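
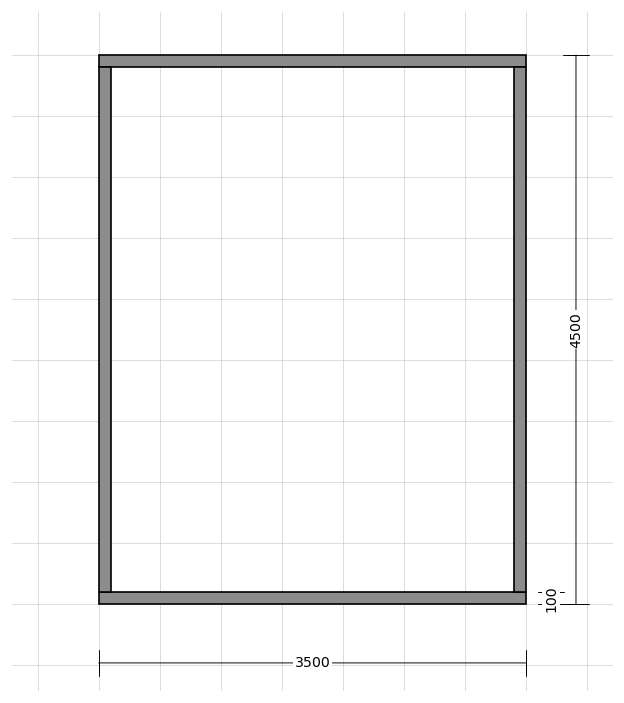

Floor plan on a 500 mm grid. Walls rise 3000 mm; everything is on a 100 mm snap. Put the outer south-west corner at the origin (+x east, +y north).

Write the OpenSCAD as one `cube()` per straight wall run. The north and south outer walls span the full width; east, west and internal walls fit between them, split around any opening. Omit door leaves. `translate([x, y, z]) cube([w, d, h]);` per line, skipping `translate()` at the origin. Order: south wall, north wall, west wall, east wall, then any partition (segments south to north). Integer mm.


cube([3500, 100, 3000]);
translate([0, 4400, 0]) cube([3500, 100, 3000]);
translate([0, 100, 0]) cube([100, 4300, 3000]);
translate([3400, 100, 0]) cube([100, 4300, 3000]);


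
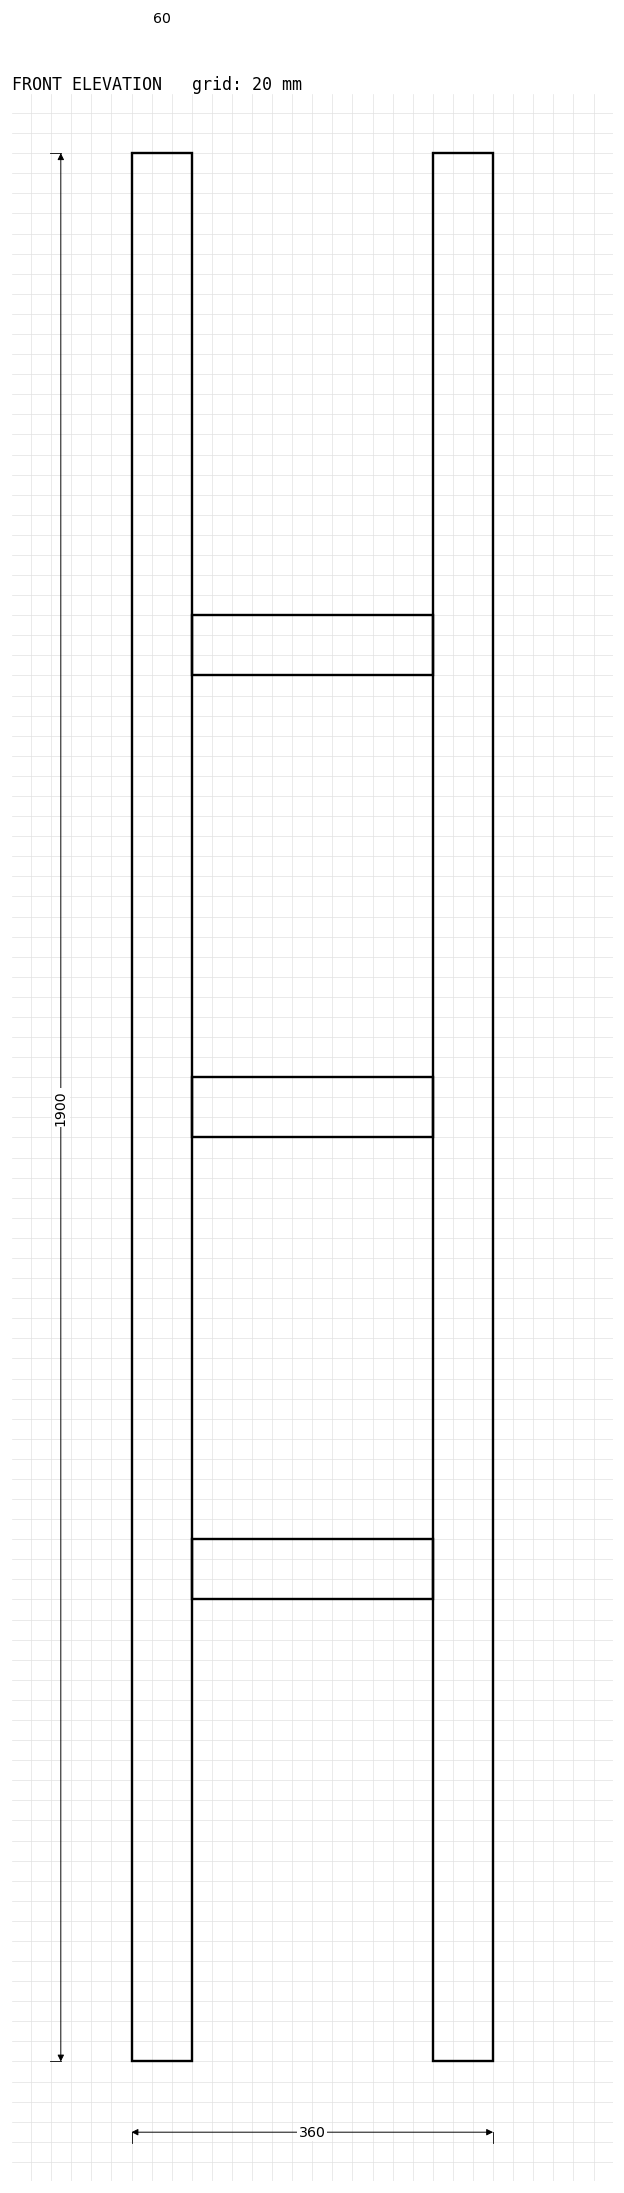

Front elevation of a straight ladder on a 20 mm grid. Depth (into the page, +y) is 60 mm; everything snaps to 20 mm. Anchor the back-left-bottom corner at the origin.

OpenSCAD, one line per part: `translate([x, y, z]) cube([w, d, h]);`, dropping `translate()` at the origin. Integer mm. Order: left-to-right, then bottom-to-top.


cube([60, 60, 1900]);
translate([60, 0, 460]) cube([240, 60, 60]);
translate([60, 0, 920]) cube([240, 60, 60]);
translate([60, 0, 1380]) cube([240, 60, 60]);
translate([300, 0, 0]) cube([60, 60, 1900]);


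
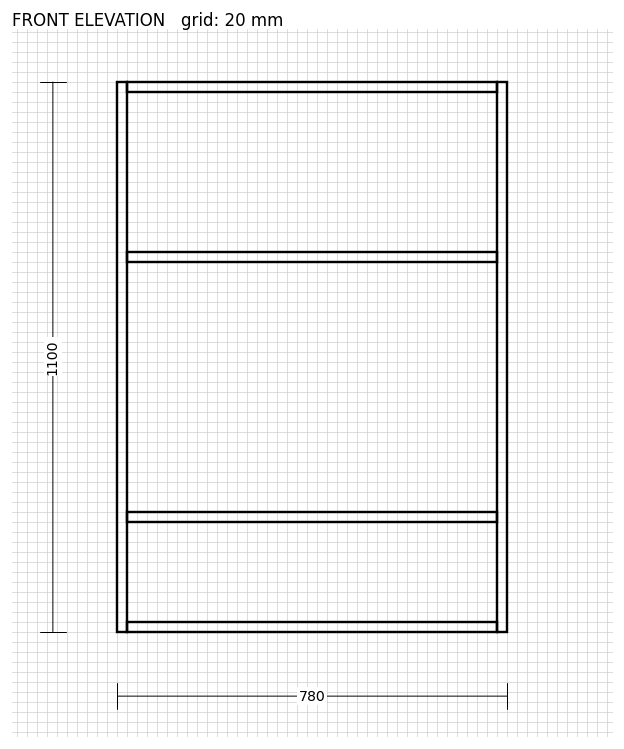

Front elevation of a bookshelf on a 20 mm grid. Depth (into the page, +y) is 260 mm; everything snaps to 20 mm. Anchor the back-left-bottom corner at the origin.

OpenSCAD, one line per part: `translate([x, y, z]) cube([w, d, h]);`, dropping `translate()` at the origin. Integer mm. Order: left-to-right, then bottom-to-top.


cube([20, 260, 1100]);
translate([20, 0, 0]) cube([740, 260, 20]);
translate([20, 0, 220]) cube([740, 260, 20]);
translate([20, 0, 740]) cube([740, 260, 20]);
translate([20, 0, 1080]) cube([740, 260, 20]);
translate([760, 0, 0]) cube([20, 260, 1100]);


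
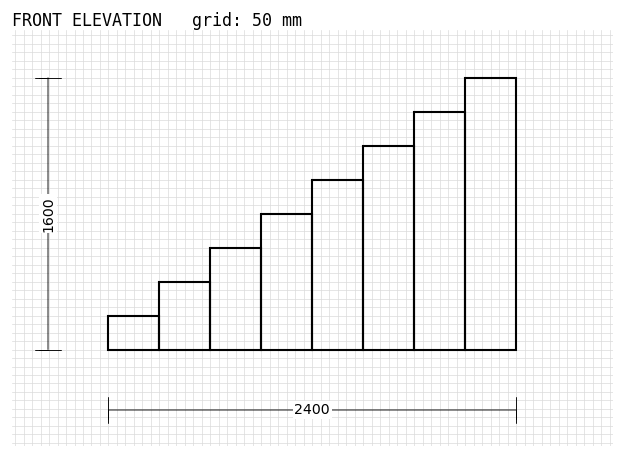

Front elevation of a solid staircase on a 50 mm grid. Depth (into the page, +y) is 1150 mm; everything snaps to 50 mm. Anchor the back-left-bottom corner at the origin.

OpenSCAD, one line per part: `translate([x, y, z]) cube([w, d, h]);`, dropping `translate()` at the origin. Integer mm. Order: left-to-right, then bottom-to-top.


cube([300, 1150, 200]);
translate([300, 0, 0]) cube([300, 1150, 400]);
translate([600, 0, 0]) cube([300, 1150, 600]);
translate([900, 0, 0]) cube([300, 1150, 800]);
translate([1200, 0, 0]) cube([300, 1150, 1000]);
translate([1500, 0, 0]) cube([300, 1150, 1200]);
translate([1800, 0, 0]) cube([300, 1150, 1400]);
translate([2100, 0, 0]) cube([300, 1150, 1600]);


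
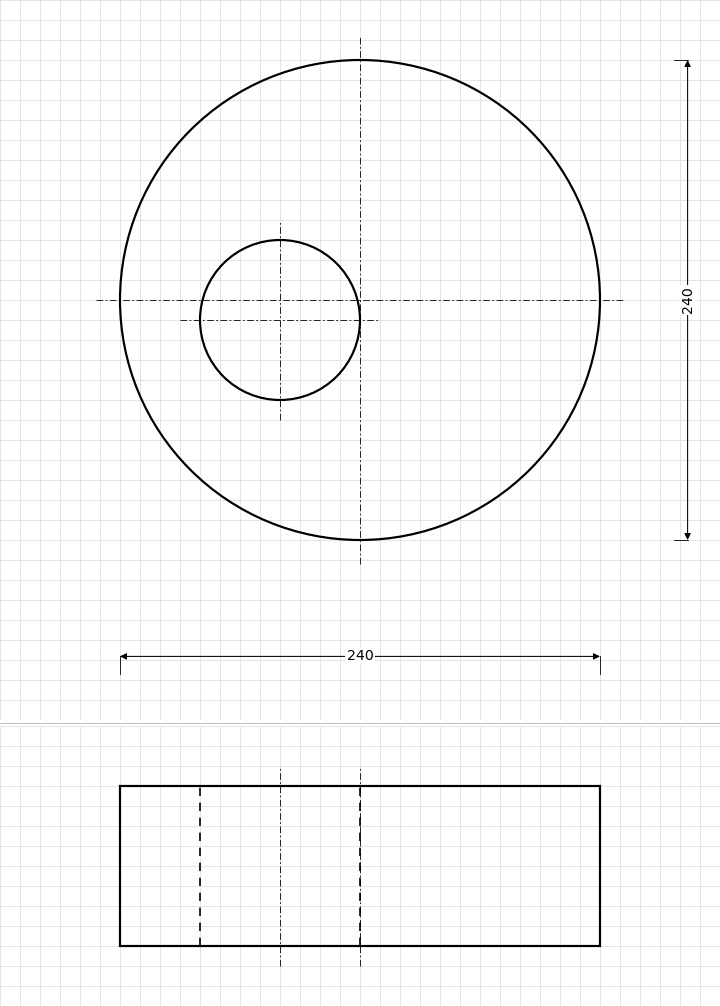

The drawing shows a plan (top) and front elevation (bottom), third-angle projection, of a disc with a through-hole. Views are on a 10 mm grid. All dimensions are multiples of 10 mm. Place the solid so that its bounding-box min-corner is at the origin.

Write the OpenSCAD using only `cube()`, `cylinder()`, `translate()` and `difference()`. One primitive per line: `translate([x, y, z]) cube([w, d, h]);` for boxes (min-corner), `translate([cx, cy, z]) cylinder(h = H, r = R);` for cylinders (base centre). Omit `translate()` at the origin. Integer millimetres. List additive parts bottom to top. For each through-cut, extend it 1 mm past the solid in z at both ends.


difference() {
  translate([120, 120, 0]) cylinder(h = 80, r = 120);
  translate([80, 110, -1]) cylinder(h = 82, r = 40);
}


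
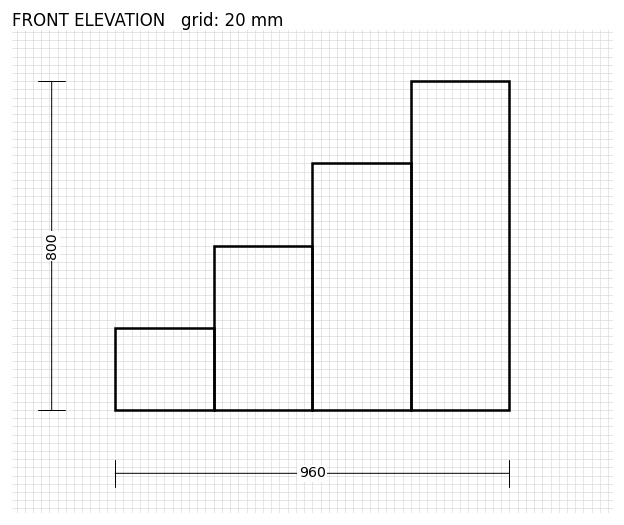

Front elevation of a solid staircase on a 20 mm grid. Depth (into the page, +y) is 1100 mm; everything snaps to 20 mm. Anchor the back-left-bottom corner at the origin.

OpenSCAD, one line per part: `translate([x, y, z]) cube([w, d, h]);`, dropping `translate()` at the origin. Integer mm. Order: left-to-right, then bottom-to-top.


cube([240, 1100, 200]);
translate([240, 0, 0]) cube([240, 1100, 400]);
translate([480, 0, 0]) cube([240, 1100, 600]);
translate([720, 0, 0]) cube([240, 1100, 800]);


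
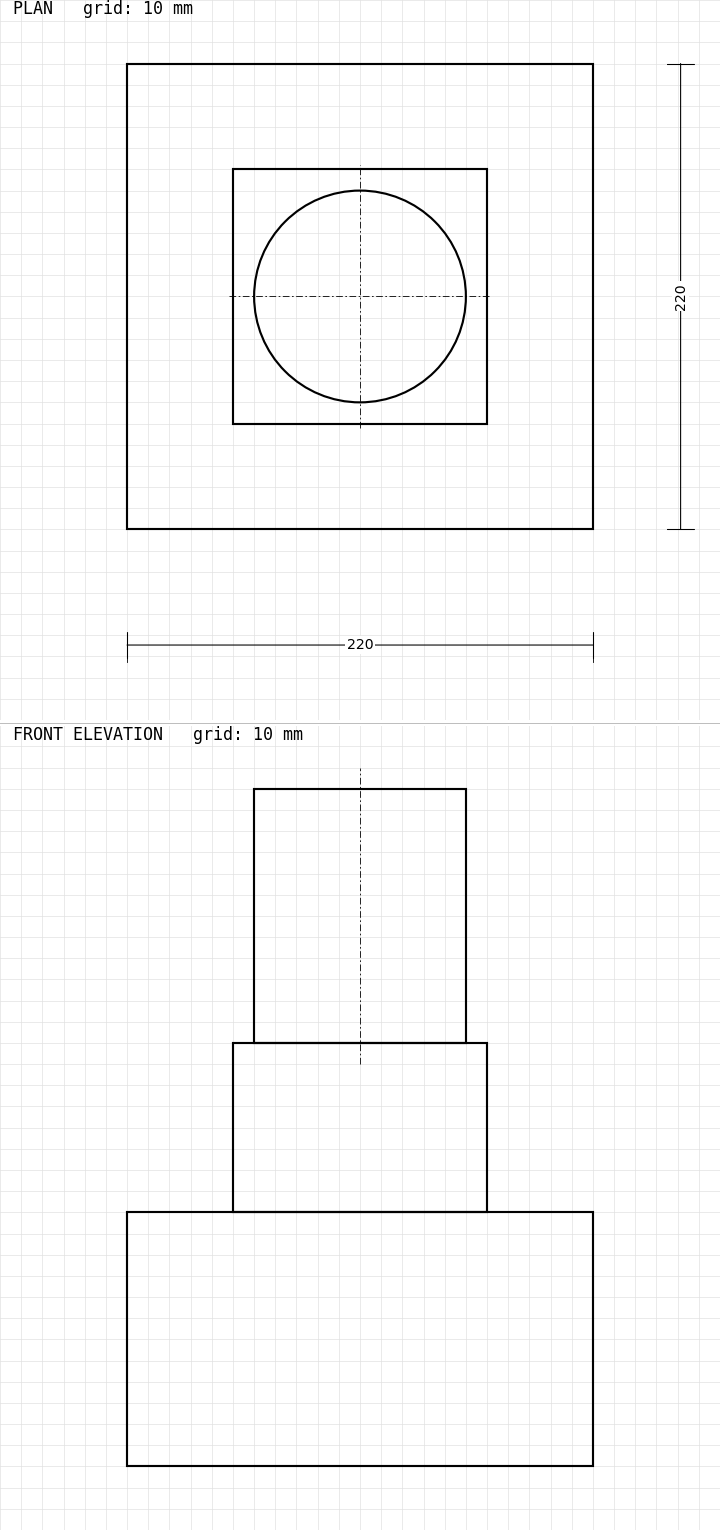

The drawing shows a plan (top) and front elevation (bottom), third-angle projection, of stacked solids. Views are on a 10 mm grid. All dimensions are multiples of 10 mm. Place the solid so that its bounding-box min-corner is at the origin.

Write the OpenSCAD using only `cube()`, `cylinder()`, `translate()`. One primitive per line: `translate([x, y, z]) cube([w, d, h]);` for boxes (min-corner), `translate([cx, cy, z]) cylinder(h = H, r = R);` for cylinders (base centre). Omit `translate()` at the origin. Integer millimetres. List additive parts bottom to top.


cube([220, 220, 120]);
translate([50, 50, 120]) cube([120, 120, 80]);
translate([110, 110, 200]) cylinder(h = 120, r = 50);


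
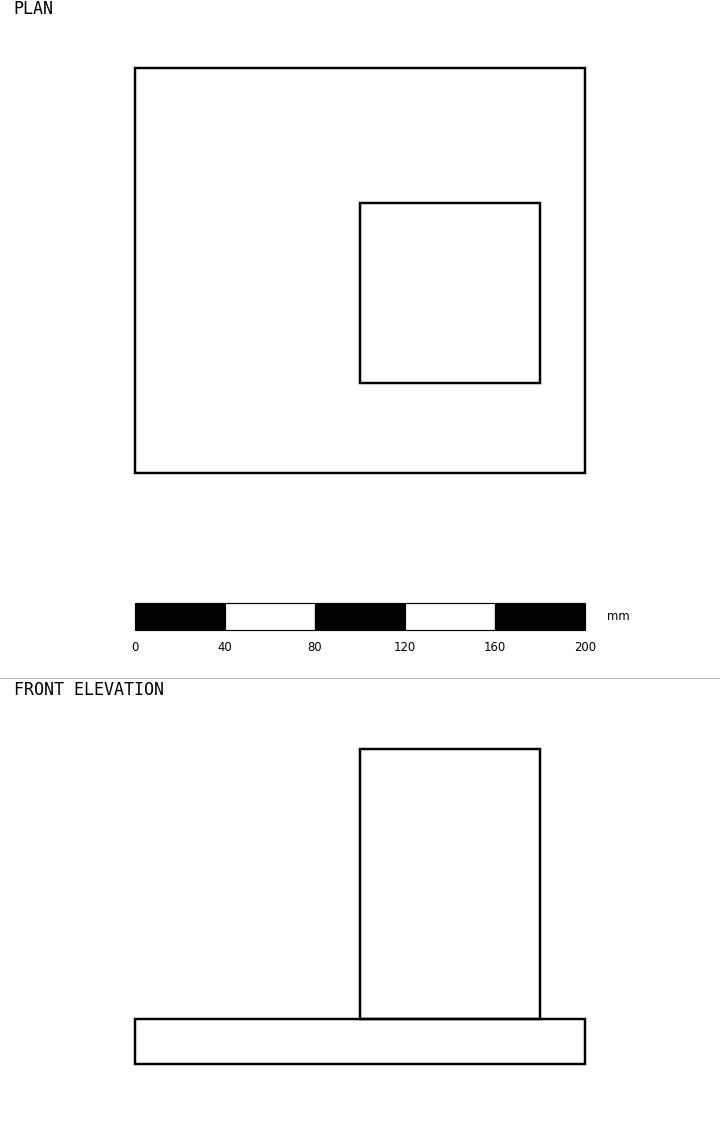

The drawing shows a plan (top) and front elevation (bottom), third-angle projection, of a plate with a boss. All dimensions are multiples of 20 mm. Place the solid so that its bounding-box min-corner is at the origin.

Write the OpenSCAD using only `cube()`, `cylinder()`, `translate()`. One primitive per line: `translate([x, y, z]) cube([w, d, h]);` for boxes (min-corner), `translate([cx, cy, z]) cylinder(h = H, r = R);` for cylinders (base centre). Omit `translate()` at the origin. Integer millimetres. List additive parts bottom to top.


cube([200, 180, 20]);
translate([100, 40, 20]) cube([80, 80, 120]);


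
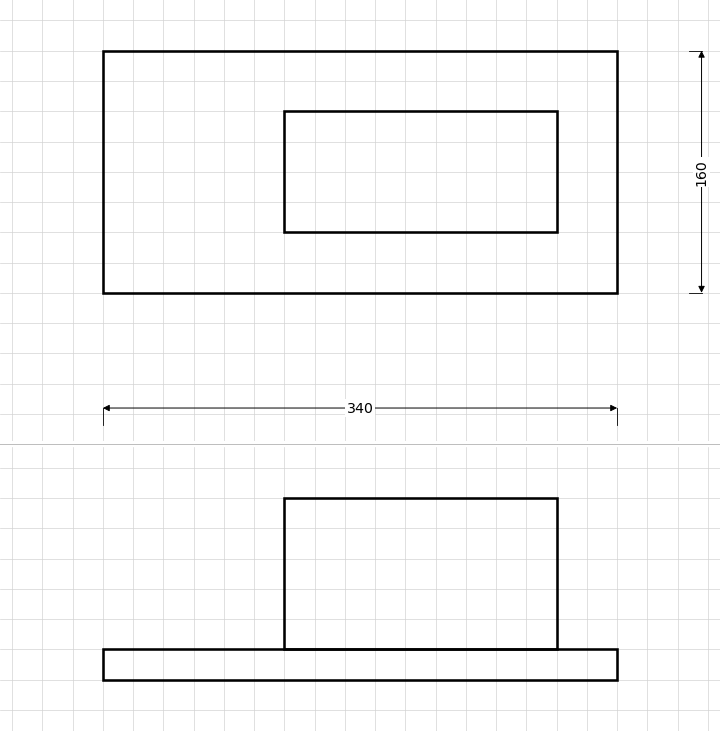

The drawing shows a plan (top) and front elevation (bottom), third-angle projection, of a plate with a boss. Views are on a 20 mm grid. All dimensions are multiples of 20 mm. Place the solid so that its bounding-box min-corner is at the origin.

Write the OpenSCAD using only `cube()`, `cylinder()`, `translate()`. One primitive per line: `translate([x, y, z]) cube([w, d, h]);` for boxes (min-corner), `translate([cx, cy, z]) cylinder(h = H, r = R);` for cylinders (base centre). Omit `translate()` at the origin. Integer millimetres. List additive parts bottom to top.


cube([340, 160, 20]);
translate([120, 40, 20]) cube([180, 80, 100]);


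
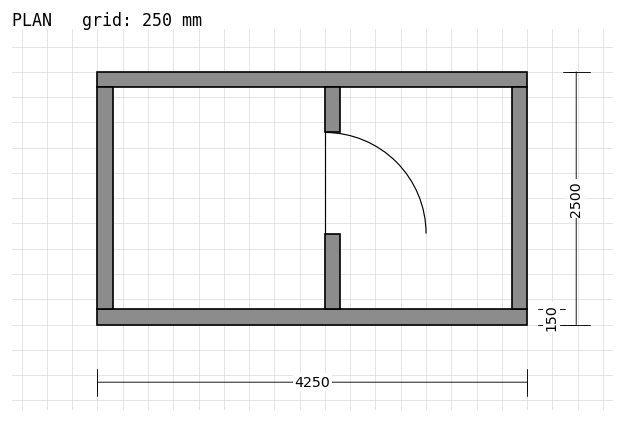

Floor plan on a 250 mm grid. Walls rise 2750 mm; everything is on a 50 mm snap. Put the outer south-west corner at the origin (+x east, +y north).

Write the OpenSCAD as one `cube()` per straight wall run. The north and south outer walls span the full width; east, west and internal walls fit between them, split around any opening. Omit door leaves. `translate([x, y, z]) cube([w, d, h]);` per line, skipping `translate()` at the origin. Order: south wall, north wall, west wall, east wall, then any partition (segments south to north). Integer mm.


cube([4250, 150, 2750]);
translate([0, 2350, 0]) cube([4250, 150, 2750]);
translate([0, 150, 0]) cube([150, 2200, 2750]);
translate([4100, 150, 0]) cube([150, 2200, 2750]);
translate([2250, 150, 0]) cube([150, 750, 2750]);
translate([2250, 1900, 0]) cube([150, 450, 2750]);


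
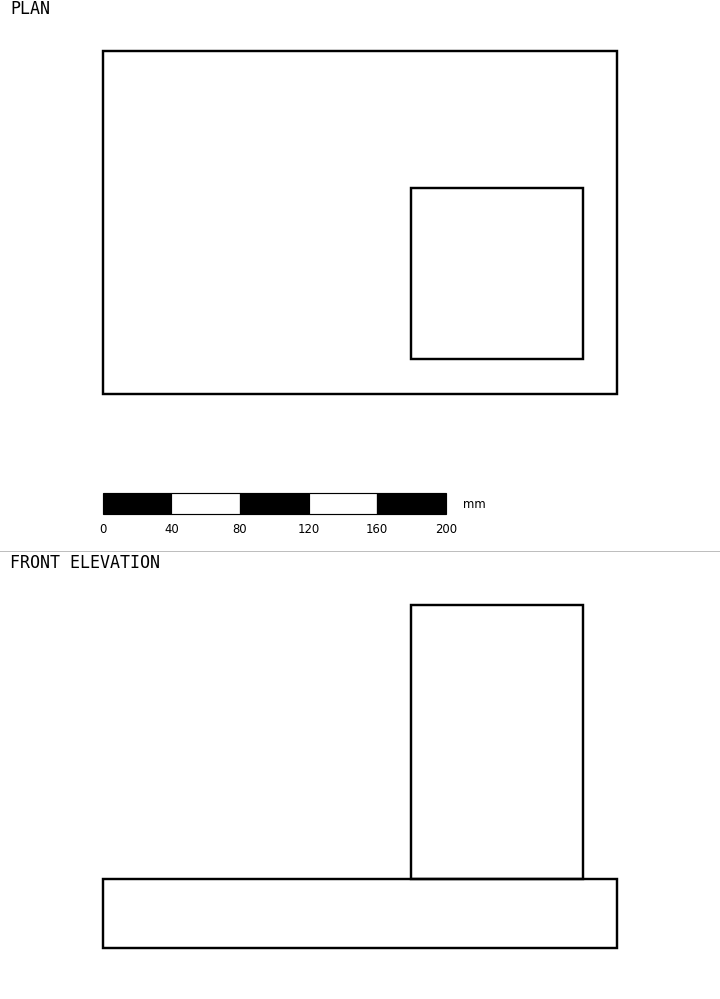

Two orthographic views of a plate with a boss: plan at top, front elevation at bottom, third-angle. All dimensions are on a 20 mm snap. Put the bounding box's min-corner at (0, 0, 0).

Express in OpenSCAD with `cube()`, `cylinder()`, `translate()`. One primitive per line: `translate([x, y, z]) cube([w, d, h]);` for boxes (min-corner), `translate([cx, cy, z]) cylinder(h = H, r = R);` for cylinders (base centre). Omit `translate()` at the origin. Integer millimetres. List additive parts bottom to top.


cube([300, 200, 40]);
translate([180, 20, 40]) cube([100, 100, 160]);


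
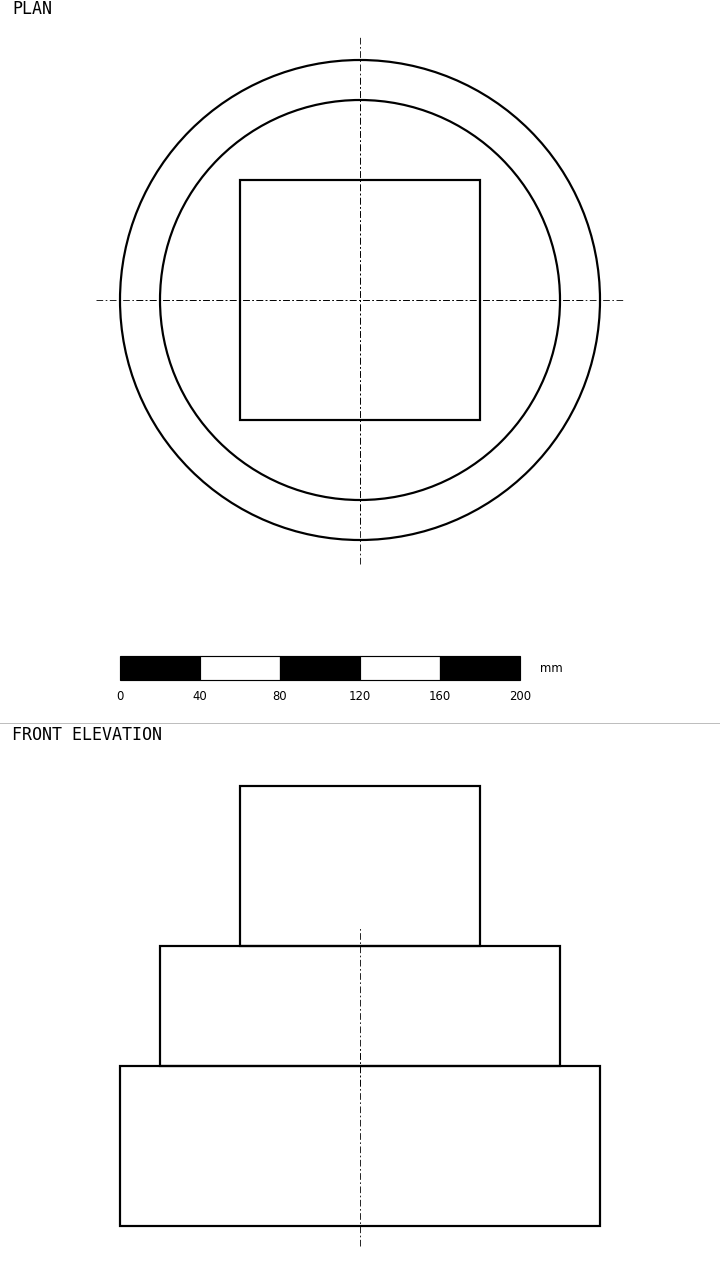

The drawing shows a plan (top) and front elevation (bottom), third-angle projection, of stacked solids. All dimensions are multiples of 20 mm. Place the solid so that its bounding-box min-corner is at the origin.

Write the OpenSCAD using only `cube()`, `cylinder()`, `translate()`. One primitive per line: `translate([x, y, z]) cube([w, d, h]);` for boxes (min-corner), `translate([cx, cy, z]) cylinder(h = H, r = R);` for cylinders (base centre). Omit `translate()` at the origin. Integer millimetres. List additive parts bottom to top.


translate([120, 120, 0]) cylinder(h = 80, r = 120);
translate([120, 120, 80]) cylinder(h = 60, r = 100);
translate([60, 60, 140]) cube([120, 120, 80]);


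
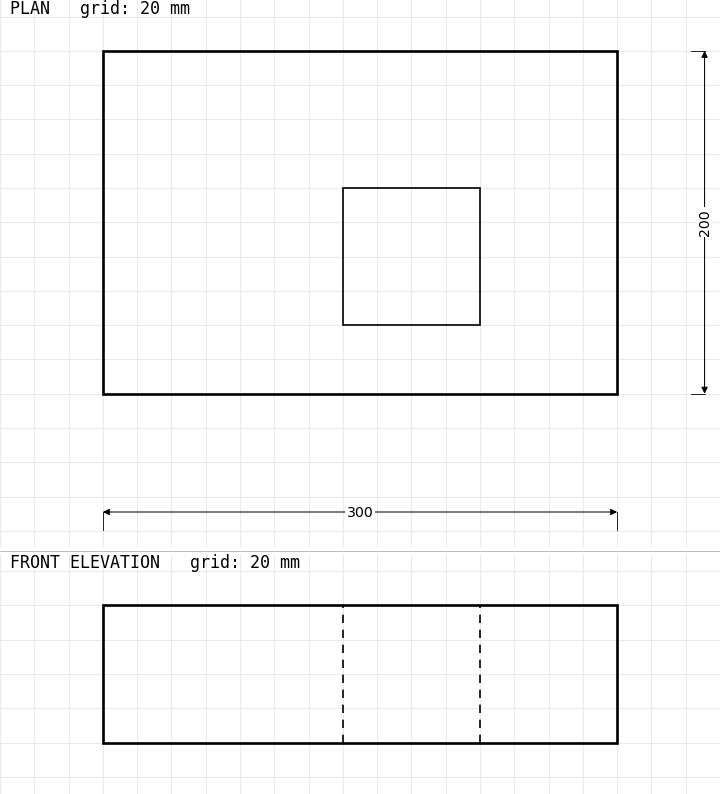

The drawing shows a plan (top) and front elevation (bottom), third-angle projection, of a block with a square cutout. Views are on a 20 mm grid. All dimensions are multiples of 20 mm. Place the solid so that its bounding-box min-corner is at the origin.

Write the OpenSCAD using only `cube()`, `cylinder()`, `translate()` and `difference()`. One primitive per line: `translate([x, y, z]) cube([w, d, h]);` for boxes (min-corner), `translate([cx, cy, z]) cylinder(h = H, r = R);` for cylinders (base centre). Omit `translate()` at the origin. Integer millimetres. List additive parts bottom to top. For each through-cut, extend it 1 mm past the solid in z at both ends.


difference() {
  cube([300, 200, 80]);
  translate([140, 40, -1]) cube([80, 80, 82]);
}


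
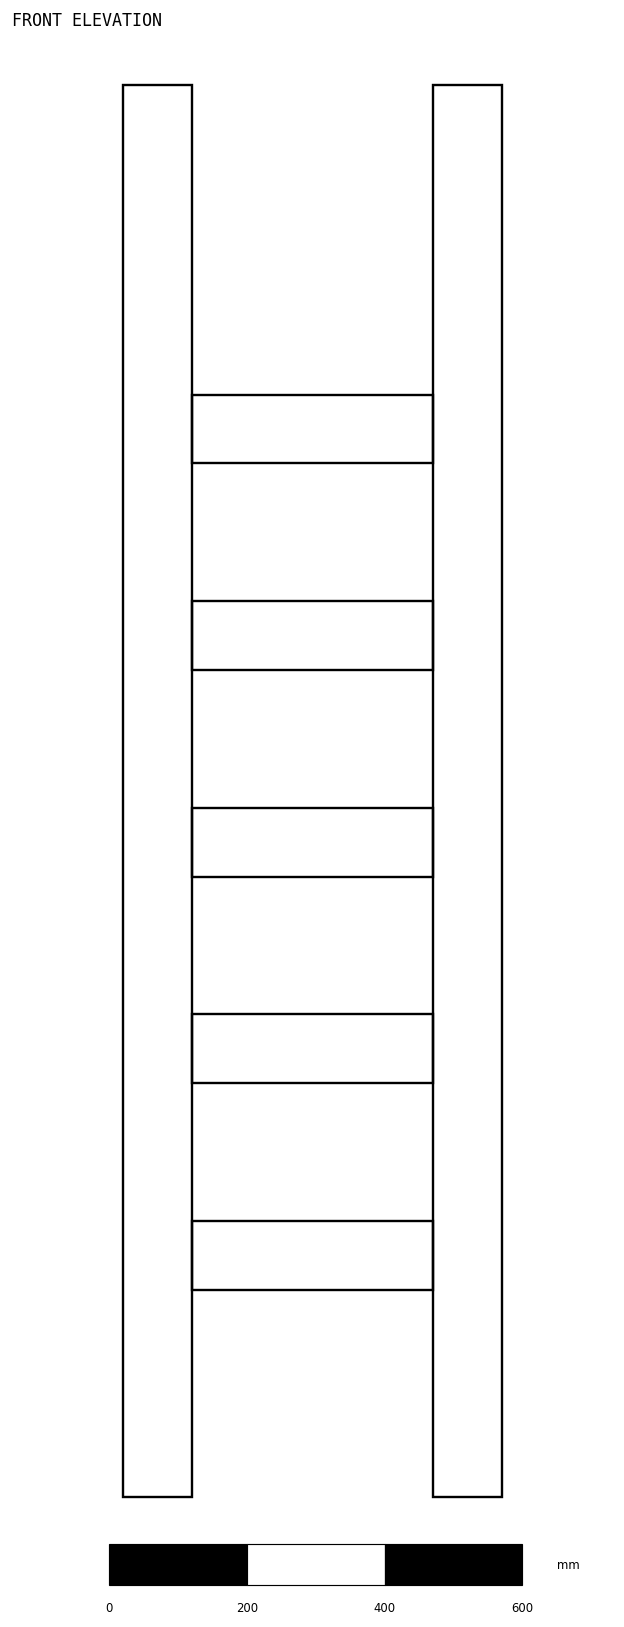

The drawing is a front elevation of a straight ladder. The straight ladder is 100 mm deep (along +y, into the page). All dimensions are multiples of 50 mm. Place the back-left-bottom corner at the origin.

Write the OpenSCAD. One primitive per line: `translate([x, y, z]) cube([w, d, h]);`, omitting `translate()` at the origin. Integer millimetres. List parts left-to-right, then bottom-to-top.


cube([100, 100, 2050]);
translate([100, 0, 300]) cube([350, 100, 100]);
translate([100, 0, 600]) cube([350, 100, 100]);
translate([100, 0, 900]) cube([350, 100, 100]);
translate([100, 0, 1200]) cube([350, 100, 100]);
translate([100, 0, 1500]) cube([350, 100, 100]);
translate([450, 0, 0]) cube([100, 100, 2050]);


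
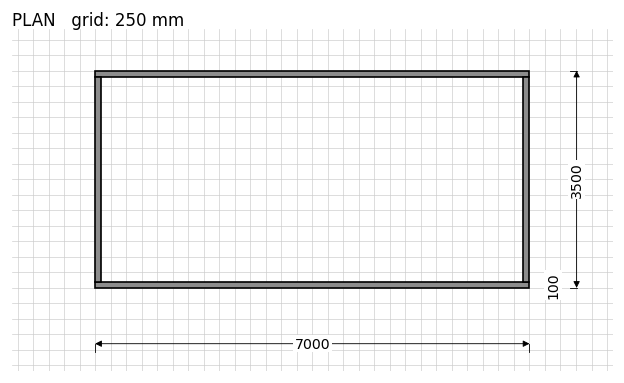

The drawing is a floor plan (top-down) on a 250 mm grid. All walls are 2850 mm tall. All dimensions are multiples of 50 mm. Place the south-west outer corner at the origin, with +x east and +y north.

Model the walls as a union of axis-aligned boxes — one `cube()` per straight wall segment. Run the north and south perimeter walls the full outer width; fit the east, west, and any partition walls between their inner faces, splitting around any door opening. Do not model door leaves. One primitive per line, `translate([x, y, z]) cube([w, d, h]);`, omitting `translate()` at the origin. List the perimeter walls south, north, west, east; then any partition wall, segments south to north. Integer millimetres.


cube([7000, 100, 2850]);
translate([0, 3400, 0]) cube([7000, 100, 2850]);
translate([0, 100, 0]) cube([100, 3300, 2850]);
translate([6900, 100, 0]) cube([100, 3300, 2850]);


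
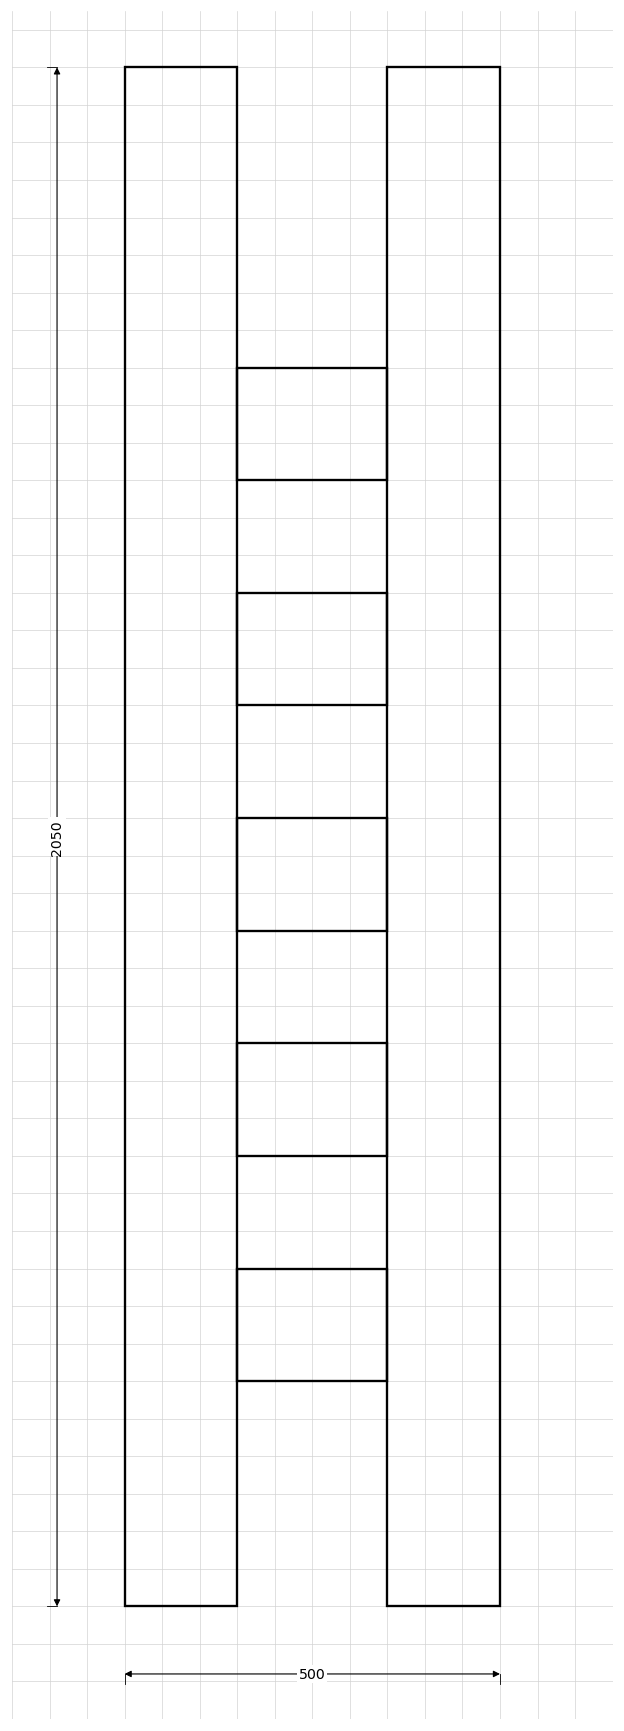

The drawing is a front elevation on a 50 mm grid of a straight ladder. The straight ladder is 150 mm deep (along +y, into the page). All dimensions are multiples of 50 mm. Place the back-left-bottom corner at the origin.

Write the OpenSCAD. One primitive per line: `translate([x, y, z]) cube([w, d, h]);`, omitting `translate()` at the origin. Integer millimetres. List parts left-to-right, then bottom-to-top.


cube([150, 150, 2050]);
translate([150, 0, 300]) cube([200, 150, 150]);
translate([150, 0, 600]) cube([200, 150, 150]);
translate([150, 0, 900]) cube([200, 150, 150]);
translate([150, 0, 1200]) cube([200, 150, 150]);
translate([150, 0, 1500]) cube([200, 150, 150]);
translate([350, 0, 0]) cube([150, 150, 2050]);


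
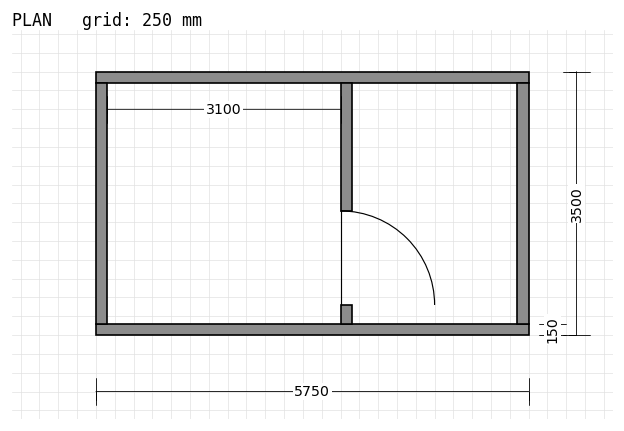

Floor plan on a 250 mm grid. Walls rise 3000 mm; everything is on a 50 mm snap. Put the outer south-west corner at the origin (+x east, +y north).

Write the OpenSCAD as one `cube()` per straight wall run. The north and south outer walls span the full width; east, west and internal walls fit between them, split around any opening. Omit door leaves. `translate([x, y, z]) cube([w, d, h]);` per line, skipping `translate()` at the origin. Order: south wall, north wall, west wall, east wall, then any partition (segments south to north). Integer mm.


cube([5750, 150, 3000]);
translate([0, 3350, 0]) cube([5750, 150, 3000]);
translate([0, 150, 0]) cube([150, 3200, 3000]);
translate([5600, 150, 0]) cube([150, 3200, 3000]);
translate([3250, 150, 0]) cube([150, 250, 3000]);
translate([3250, 1650, 0]) cube([150, 1700, 3000]);


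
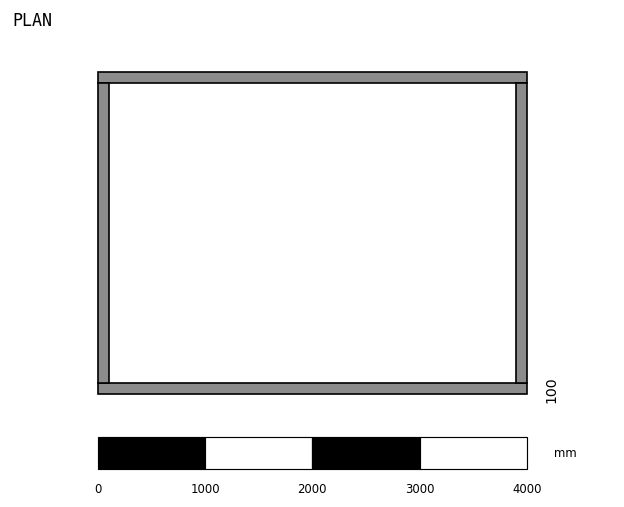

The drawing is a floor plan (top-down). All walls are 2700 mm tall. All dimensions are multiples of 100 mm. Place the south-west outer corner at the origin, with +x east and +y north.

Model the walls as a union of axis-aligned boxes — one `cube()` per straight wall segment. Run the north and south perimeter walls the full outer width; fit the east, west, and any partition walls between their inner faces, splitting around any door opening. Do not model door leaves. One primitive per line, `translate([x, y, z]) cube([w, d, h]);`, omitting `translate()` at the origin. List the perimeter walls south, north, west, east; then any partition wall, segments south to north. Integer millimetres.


cube([4000, 100, 2700]);
translate([0, 2900, 0]) cube([4000, 100, 2700]);
translate([0, 100, 0]) cube([100, 2800, 2700]);
translate([3900, 100, 0]) cube([100, 2800, 2700]);


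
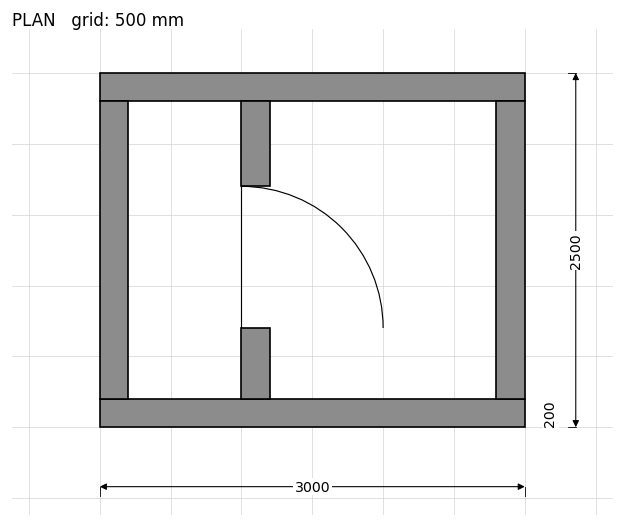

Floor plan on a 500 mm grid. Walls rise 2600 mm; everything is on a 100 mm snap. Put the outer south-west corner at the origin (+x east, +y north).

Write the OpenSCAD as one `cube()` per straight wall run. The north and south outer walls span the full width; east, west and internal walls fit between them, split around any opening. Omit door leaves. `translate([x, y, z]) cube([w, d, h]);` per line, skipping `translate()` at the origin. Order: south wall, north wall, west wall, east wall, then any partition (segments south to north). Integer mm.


cube([3000, 200, 2600]);
translate([0, 2300, 0]) cube([3000, 200, 2600]);
translate([0, 200, 0]) cube([200, 2100, 2600]);
translate([2800, 200, 0]) cube([200, 2100, 2600]);
translate([1000, 200, 0]) cube([200, 500, 2600]);
translate([1000, 1700, 0]) cube([200, 600, 2600]);


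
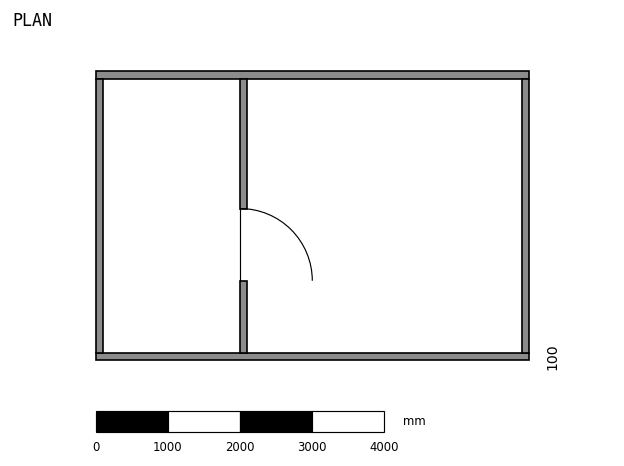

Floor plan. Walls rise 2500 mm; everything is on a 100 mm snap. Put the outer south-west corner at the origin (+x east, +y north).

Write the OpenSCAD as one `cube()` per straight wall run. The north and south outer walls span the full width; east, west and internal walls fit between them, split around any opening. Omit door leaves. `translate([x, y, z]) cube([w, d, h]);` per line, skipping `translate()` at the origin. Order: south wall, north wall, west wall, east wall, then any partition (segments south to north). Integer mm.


cube([6000, 100, 2500]);
translate([0, 3900, 0]) cube([6000, 100, 2500]);
translate([0, 100, 0]) cube([100, 3800, 2500]);
translate([5900, 100, 0]) cube([100, 3800, 2500]);
translate([2000, 100, 0]) cube([100, 1000, 2500]);
translate([2000, 2100, 0]) cube([100, 1800, 2500]);


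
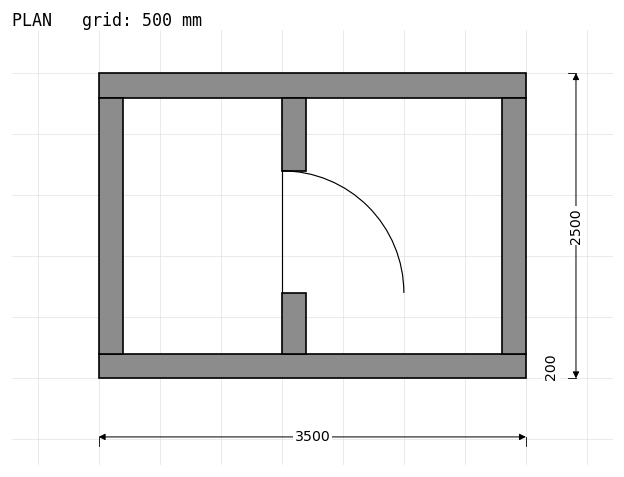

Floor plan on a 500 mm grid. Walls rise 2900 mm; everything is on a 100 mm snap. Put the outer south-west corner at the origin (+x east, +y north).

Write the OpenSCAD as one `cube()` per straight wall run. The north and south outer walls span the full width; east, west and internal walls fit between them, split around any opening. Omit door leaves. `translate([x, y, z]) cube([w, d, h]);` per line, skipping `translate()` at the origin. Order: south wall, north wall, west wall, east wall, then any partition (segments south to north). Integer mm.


cube([3500, 200, 2900]);
translate([0, 2300, 0]) cube([3500, 200, 2900]);
translate([0, 200, 0]) cube([200, 2100, 2900]);
translate([3300, 200, 0]) cube([200, 2100, 2900]);
translate([1500, 200, 0]) cube([200, 500, 2900]);
translate([1500, 1700, 0]) cube([200, 600, 2900]);


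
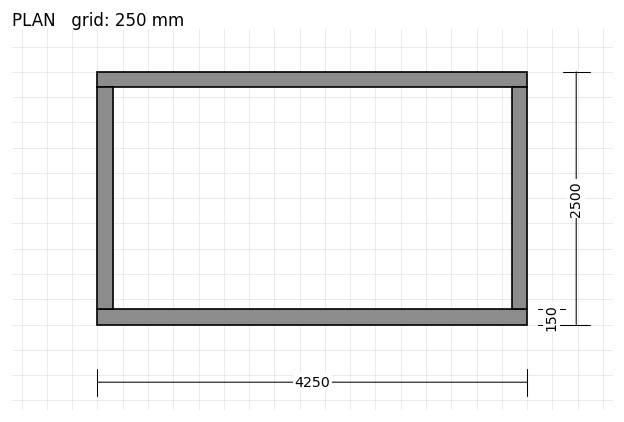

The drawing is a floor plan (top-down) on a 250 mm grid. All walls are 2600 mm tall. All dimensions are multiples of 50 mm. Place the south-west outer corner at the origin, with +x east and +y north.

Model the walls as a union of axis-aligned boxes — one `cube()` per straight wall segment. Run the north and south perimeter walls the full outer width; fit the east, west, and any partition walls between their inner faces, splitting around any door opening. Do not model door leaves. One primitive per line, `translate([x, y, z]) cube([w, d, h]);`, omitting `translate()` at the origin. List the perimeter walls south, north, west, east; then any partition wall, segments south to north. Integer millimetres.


cube([4250, 150, 2600]);
translate([0, 2350, 0]) cube([4250, 150, 2600]);
translate([0, 150, 0]) cube([150, 2200, 2600]);
translate([4100, 150, 0]) cube([150, 2200, 2600]);


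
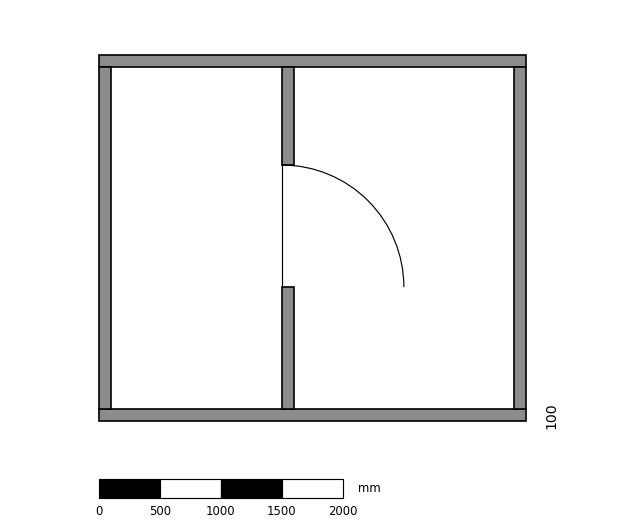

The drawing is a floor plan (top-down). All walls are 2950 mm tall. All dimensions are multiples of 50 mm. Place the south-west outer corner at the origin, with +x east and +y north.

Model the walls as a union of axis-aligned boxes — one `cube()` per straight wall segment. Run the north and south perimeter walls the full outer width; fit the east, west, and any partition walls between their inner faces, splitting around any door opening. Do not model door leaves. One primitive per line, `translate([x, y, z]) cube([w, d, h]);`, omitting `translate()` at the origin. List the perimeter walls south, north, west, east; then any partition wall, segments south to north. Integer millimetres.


cube([3500, 100, 2950]);
translate([0, 2900, 0]) cube([3500, 100, 2950]);
translate([0, 100, 0]) cube([100, 2800, 2950]);
translate([3400, 100, 0]) cube([100, 2800, 2950]);
translate([1500, 100, 0]) cube([100, 1000, 2950]);
translate([1500, 2100, 0]) cube([100, 800, 2950]);


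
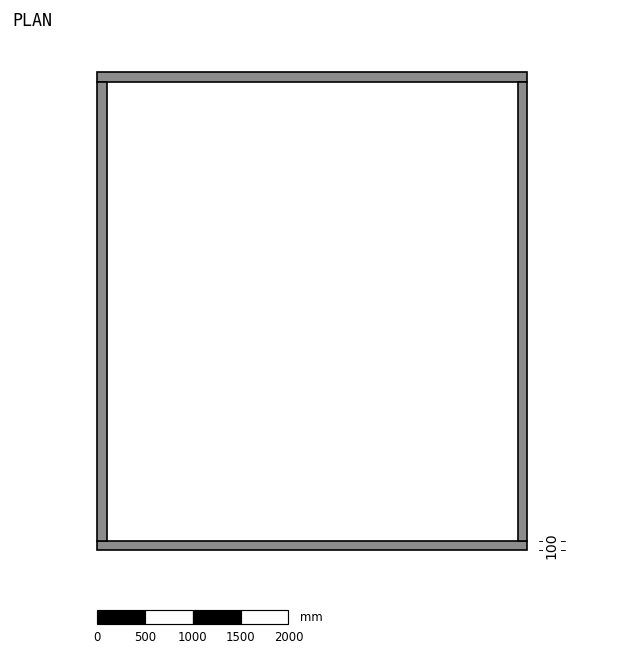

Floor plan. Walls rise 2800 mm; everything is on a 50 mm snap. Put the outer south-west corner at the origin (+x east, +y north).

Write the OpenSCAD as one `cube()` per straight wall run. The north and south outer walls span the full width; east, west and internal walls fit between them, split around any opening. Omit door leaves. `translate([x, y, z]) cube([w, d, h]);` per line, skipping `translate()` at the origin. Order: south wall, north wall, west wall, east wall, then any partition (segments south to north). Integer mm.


cube([4500, 100, 2800]);
translate([0, 4900, 0]) cube([4500, 100, 2800]);
translate([0, 100, 0]) cube([100, 4800, 2800]);
translate([4400, 100, 0]) cube([100, 4800, 2800]);


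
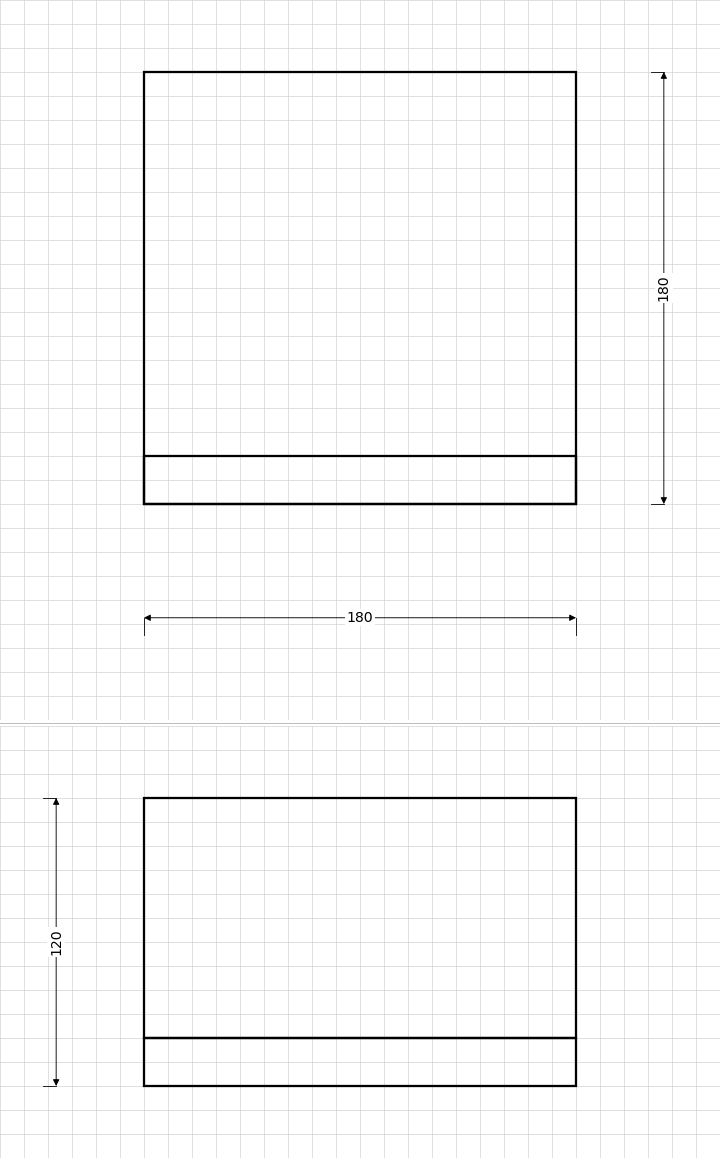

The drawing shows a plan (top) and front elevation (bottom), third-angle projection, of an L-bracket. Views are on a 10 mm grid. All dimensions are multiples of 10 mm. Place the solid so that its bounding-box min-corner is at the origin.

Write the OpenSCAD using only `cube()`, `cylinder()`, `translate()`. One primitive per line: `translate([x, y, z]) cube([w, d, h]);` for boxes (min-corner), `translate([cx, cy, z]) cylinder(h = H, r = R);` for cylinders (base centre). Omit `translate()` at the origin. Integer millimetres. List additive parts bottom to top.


cube([180, 180, 20]);
translate([0, 0, 20]) cube([180, 20, 100]);


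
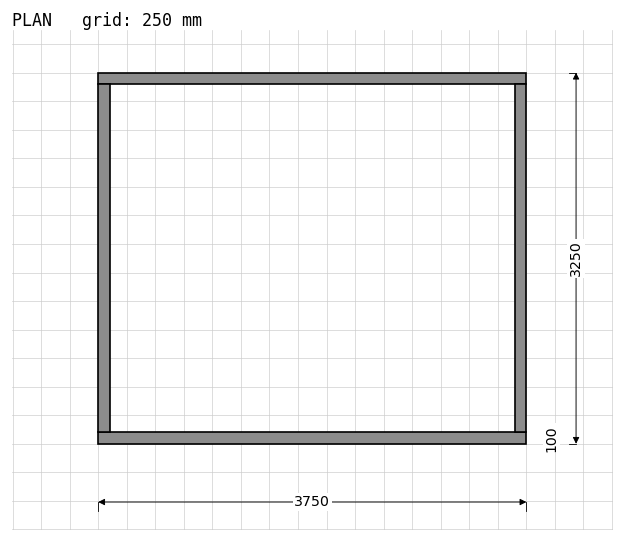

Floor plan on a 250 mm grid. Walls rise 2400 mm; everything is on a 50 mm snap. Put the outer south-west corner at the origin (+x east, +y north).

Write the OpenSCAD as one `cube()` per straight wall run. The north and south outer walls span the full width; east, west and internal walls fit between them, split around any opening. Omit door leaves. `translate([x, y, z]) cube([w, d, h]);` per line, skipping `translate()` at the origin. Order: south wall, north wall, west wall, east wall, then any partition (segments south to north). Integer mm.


cube([3750, 100, 2400]);
translate([0, 3150, 0]) cube([3750, 100, 2400]);
translate([0, 100, 0]) cube([100, 3050, 2400]);
translate([3650, 100, 0]) cube([100, 3050, 2400]);


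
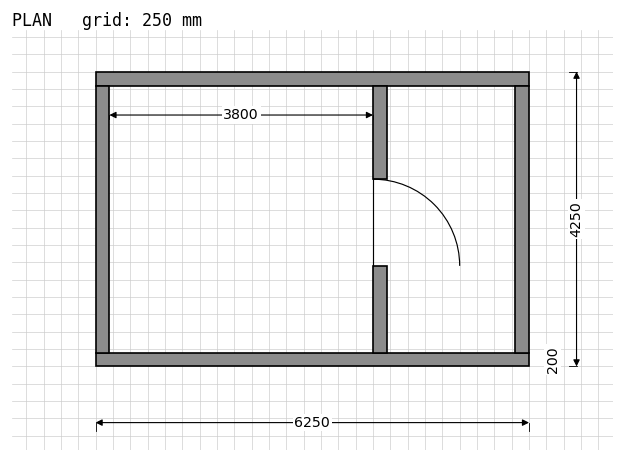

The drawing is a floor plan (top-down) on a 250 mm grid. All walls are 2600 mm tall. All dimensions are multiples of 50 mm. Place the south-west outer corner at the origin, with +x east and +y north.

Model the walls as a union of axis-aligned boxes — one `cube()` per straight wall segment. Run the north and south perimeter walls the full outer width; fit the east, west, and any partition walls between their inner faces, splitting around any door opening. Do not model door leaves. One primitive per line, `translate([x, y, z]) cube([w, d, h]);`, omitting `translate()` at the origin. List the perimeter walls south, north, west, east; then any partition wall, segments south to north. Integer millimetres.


cube([6250, 200, 2600]);
translate([0, 4050, 0]) cube([6250, 200, 2600]);
translate([0, 200, 0]) cube([200, 3850, 2600]);
translate([6050, 200, 0]) cube([200, 3850, 2600]);
translate([4000, 200, 0]) cube([200, 1250, 2600]);
translate([4000, 2700, 0]) cube([200, 1350, 2600]);


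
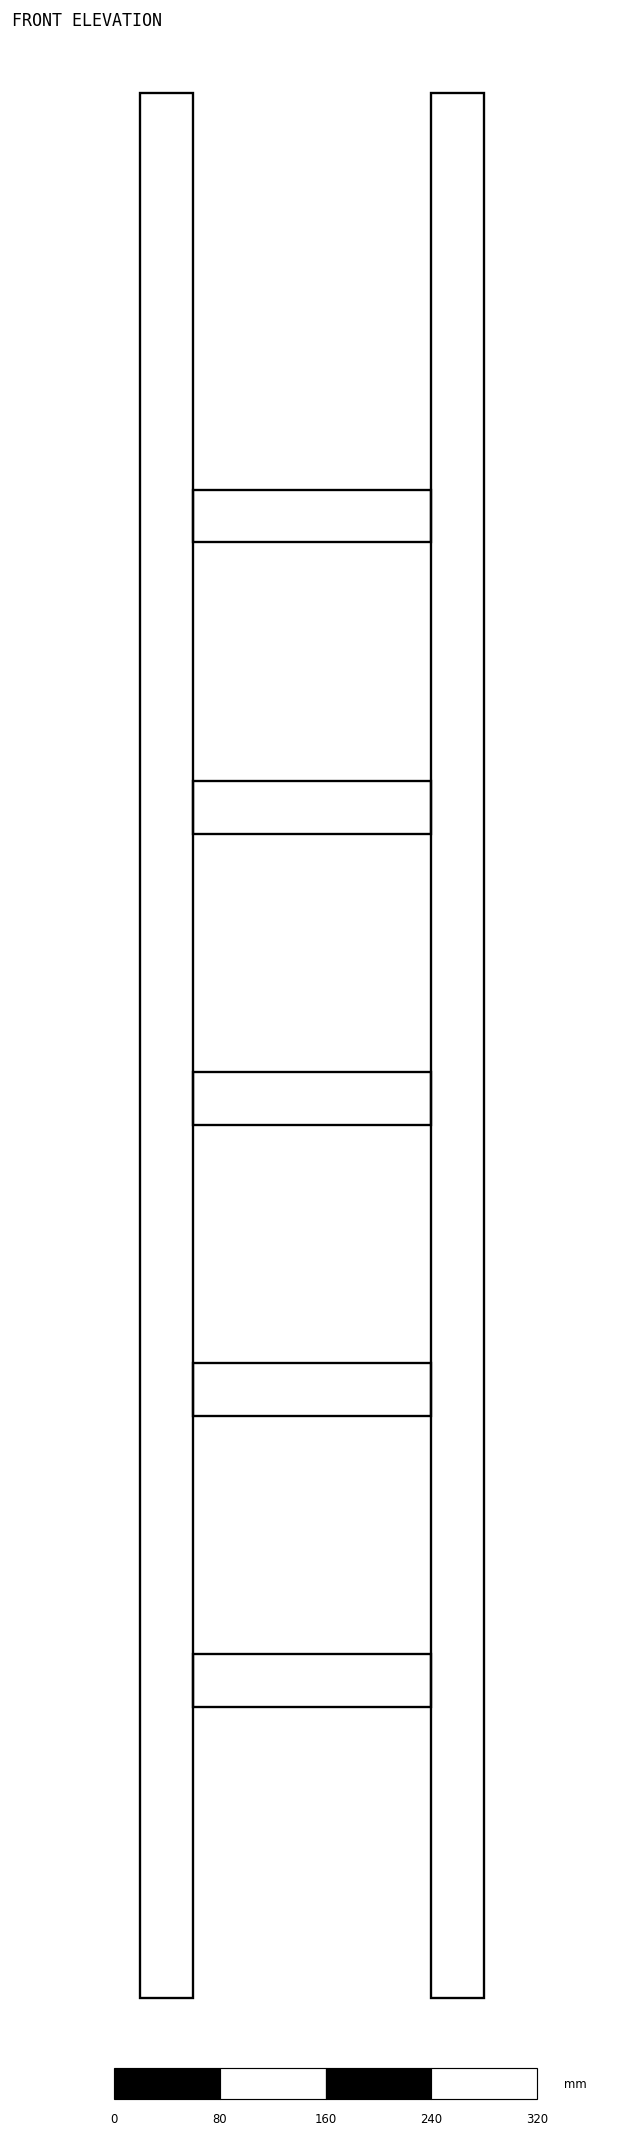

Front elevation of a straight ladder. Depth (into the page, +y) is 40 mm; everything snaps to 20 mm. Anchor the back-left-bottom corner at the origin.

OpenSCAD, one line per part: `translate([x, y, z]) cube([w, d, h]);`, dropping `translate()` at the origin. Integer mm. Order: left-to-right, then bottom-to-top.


cube([40, 40, 1440]);
translate([40, 0, 220]) cube([180, 40, 40]);
translate([40, 0, 440]) cube([180, 40, 40]);
translate([40, 0, 660]) cube([180, 40, 40]);
translate([40, 0, 880]) cube([180, 40, 40]);
translate([40, 0, 1100]) cube([180, 40, 40]);
translate([220, 0, 0]) cube([40, 40, 1440]);


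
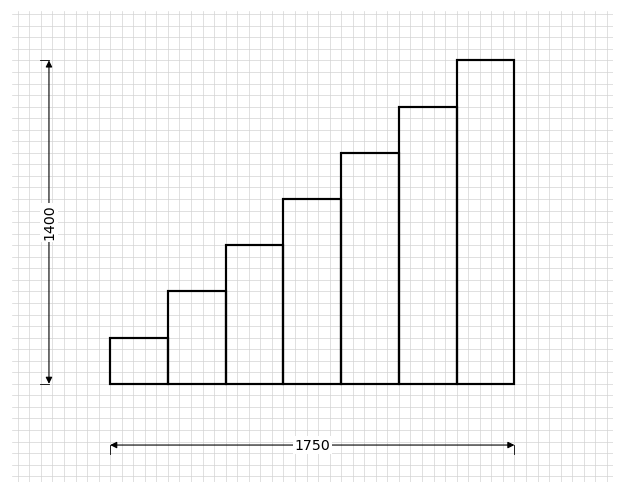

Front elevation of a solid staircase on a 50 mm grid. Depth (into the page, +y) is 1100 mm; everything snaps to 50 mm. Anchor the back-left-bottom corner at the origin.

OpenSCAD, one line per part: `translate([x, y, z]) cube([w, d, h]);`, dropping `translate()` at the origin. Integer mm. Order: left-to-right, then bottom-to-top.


cube([250, 1100, 200]);
translate([250, 0, 0]) cube([250, 1100, 400]);
translate([500, 0, 0]) cube([250, 1100, 600]);
translate([750, 0, 0]) cube([250, 1100, 800]);
translate([1000, 0, 0]) cube([250, 1100, 1000]);
translate([1250, 0, 0]) cube([250, 1100, 1200]);
translate([1500, 0, 0]) cube([250, 1100, 1400]);


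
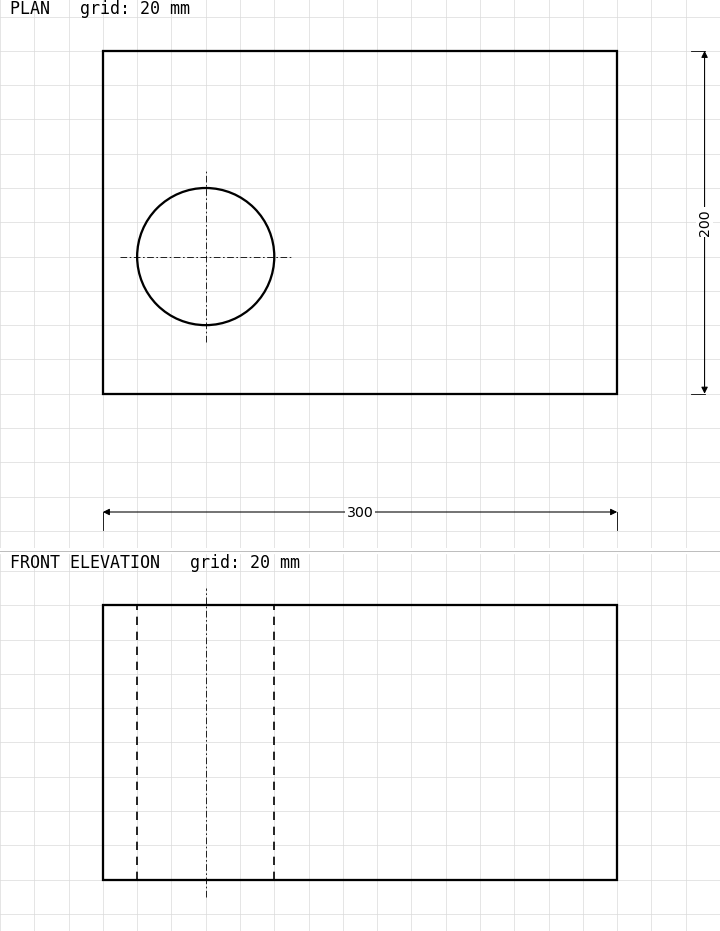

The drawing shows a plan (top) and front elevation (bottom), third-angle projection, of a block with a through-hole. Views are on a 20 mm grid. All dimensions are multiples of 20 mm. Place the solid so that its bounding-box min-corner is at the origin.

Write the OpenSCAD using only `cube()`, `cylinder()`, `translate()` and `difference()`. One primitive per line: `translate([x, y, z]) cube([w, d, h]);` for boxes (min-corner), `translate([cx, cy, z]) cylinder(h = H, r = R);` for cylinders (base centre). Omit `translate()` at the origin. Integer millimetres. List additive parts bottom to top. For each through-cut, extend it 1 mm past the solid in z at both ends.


difference() {
  cube([300, 200, 160]);
  translate([60, 80, -1]) cylinder(h = 162, r = 40);
}


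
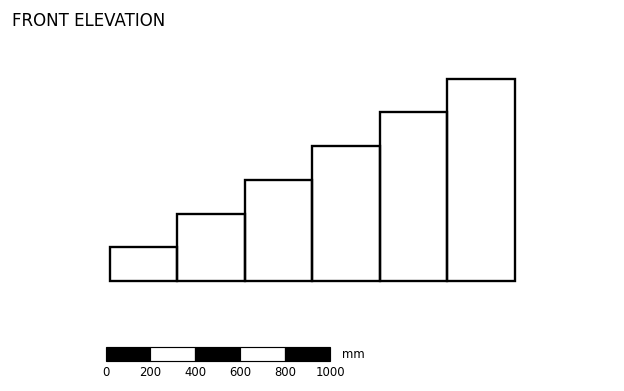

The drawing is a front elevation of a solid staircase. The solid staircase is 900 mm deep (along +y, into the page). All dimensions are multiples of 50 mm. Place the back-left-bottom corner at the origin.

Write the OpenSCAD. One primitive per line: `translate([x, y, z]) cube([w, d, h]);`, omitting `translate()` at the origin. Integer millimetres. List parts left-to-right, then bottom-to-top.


cube([300, 900, 150]);
translate([300, 0, 0]) cube([300, 900, 300]);
translate([600, 0, 0]) cube([300, 900, 450]);
translate([900, 0, 0]) cube([300, 900, 600]);
translate([1200, 0, 0]) cube([300, 900, 750]);
translate([1500, 0, 0]) cube([300, 900, 900]);


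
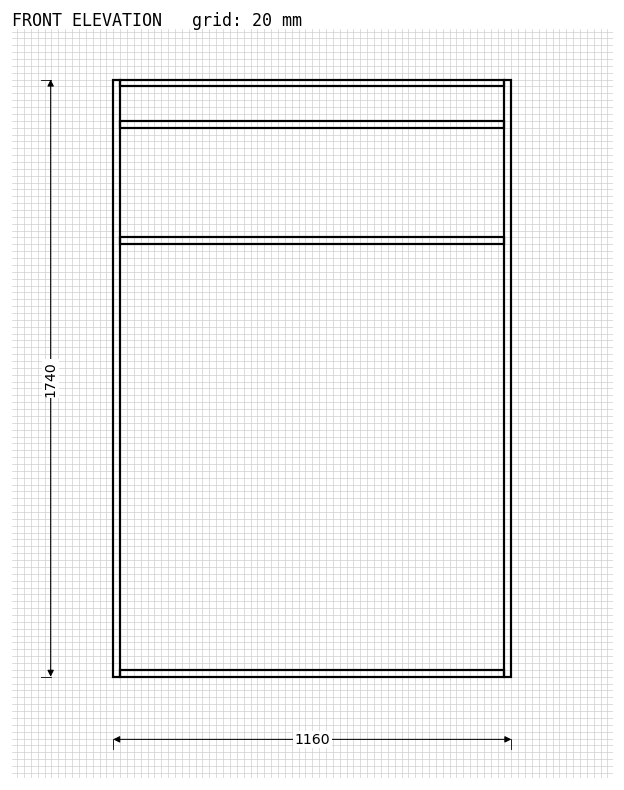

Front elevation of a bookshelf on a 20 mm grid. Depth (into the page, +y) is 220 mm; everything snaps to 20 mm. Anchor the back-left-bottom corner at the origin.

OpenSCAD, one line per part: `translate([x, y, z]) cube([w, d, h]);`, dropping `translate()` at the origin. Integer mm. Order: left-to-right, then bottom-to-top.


cube([20, 220, 1740]);
translate([20, 0, 0]) cube([1120, 220, 20]);
translate([20, 0, 1260]) cube([1120, 220, 20]);
translate([20, 0, 1600]) cube([1120, 220, 20]);
translate([20, 0, 1720]) cube([1120, 220, 20]);
translate([1140, 0, 0]) cube([20, 220, 1740]);


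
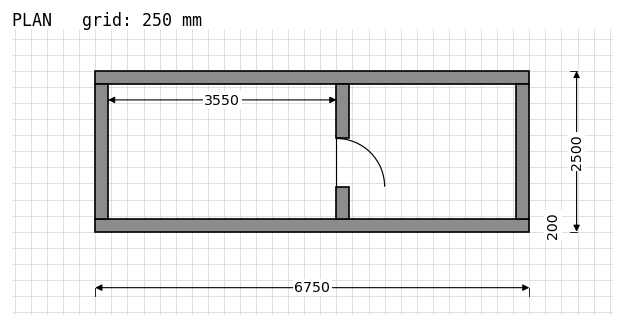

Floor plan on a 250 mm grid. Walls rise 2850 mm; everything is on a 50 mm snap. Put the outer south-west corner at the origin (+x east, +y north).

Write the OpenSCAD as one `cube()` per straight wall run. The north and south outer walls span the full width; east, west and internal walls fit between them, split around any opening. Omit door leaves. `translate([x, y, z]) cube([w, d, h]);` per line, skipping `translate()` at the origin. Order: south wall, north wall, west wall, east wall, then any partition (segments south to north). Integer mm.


cube([6750, 200, 2850]);
translate([0, 2300, 0]) cube([6750, 200, 2850]);
translate([0, 200, 0]) cube([200, 2100, 2850]);
translate([6550, 200, 0]) cube([200, 2100, 2850]);
translate([3750, 200, 0]) cube([200, 500, 2850]);
translate([3750, 1450, 0]) cube([200, 850, 2850]);


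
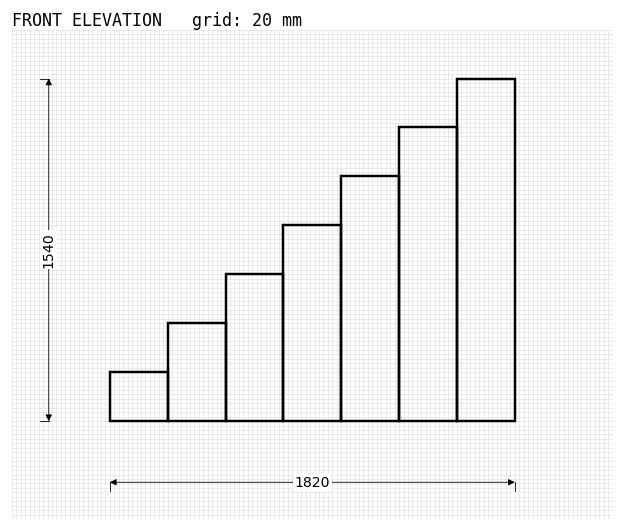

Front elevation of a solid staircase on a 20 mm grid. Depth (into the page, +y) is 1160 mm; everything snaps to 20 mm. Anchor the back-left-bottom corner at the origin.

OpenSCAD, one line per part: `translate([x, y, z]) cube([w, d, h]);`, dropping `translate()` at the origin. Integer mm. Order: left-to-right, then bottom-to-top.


cube([260, 1160, 220]);
translate([260, 0, 0]) cube([260, 1160, 440]);
translate([520, 0, 0]) cube([260, 1160, 660]);
translate([780, 0, 0]) cube([260, 1160, 880]);
translate([1040, 0, 0]) cube([260, 1160, 1100]);
translate([1300, 0, 0]) cube([260, 1160, 1320]);
translate([1560, 0, 0]) cube([260, 1160, 1540]);


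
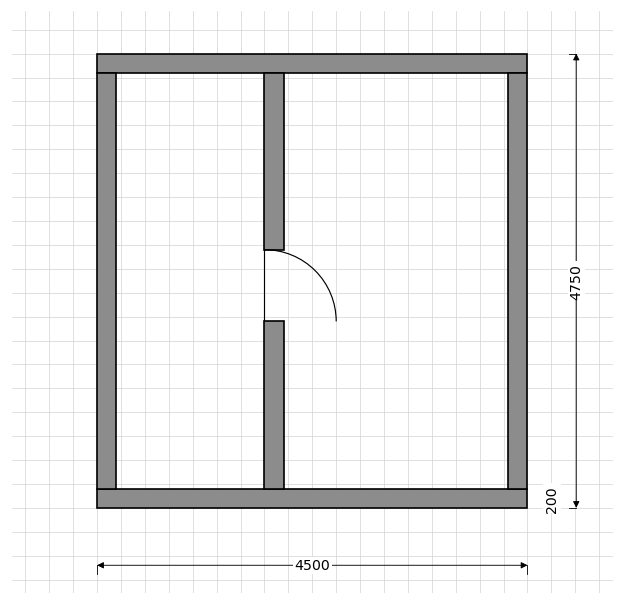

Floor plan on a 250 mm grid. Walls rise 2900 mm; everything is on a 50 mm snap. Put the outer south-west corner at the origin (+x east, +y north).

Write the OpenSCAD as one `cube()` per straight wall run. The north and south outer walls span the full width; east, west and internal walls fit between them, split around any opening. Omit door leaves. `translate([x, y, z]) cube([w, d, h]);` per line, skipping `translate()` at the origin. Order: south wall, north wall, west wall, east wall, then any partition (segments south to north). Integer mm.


cube([4500, 200, 2900]);
translate([0, 4550, 0]) cube([4500, 200, 2900]);
translate([0, 200, 0]) cube([200, 4350, 2900]);
translate([4300, 200, 0]) cube([200, 4350, 2900]);
translate([1750, 200, 0]) cube([200, 1750, 2900]);
translate([1750, 2700, 0]) cube([200, 1850, 2900]);


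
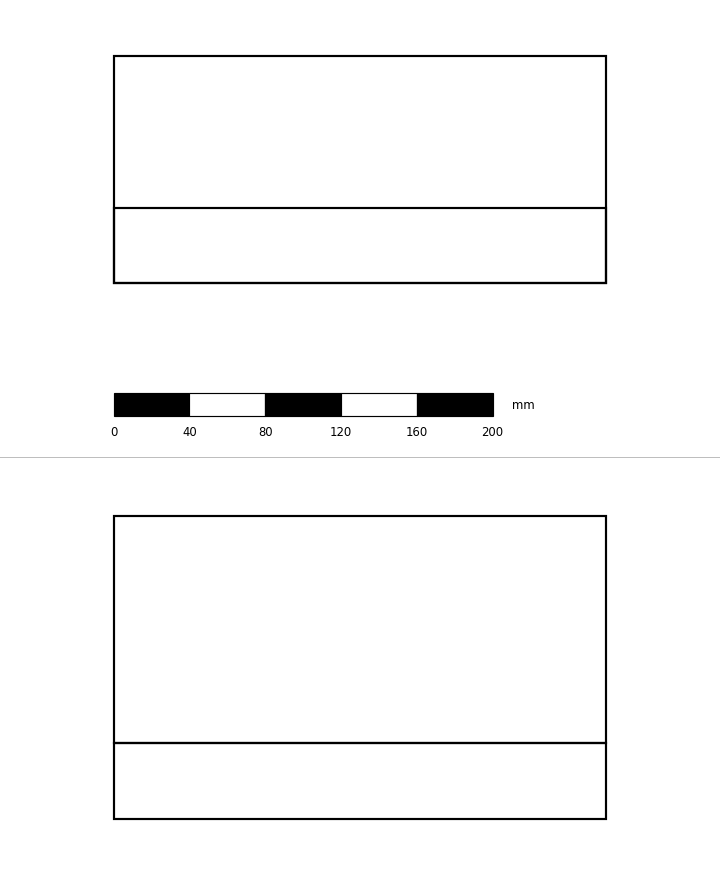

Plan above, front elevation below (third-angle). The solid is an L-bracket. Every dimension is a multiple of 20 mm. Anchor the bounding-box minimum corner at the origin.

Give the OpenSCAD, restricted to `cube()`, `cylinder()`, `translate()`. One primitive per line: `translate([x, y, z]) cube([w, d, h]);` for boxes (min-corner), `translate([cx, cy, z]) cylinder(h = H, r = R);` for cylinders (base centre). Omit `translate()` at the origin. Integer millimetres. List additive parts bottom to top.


cube([260, 120, 40]);
translate([0, 0, 40]) cube([260, 40, 120]);


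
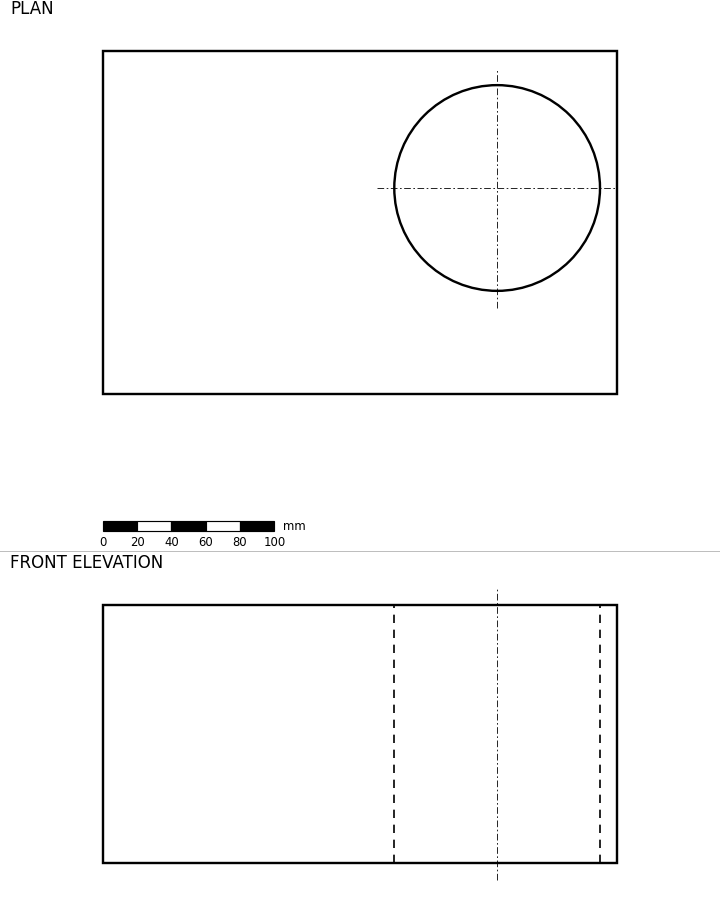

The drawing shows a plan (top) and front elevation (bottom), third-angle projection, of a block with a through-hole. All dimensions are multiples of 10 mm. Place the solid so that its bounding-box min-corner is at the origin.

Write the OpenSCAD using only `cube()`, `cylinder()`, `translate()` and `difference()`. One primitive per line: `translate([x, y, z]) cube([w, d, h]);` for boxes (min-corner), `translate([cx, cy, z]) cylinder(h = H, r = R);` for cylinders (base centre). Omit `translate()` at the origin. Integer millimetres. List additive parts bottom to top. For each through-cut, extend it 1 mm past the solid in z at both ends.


difference() {
  cube([300, 200, 150]);
  translate([230, 120, -1]) cylinder(h = 152, r = 60);
}


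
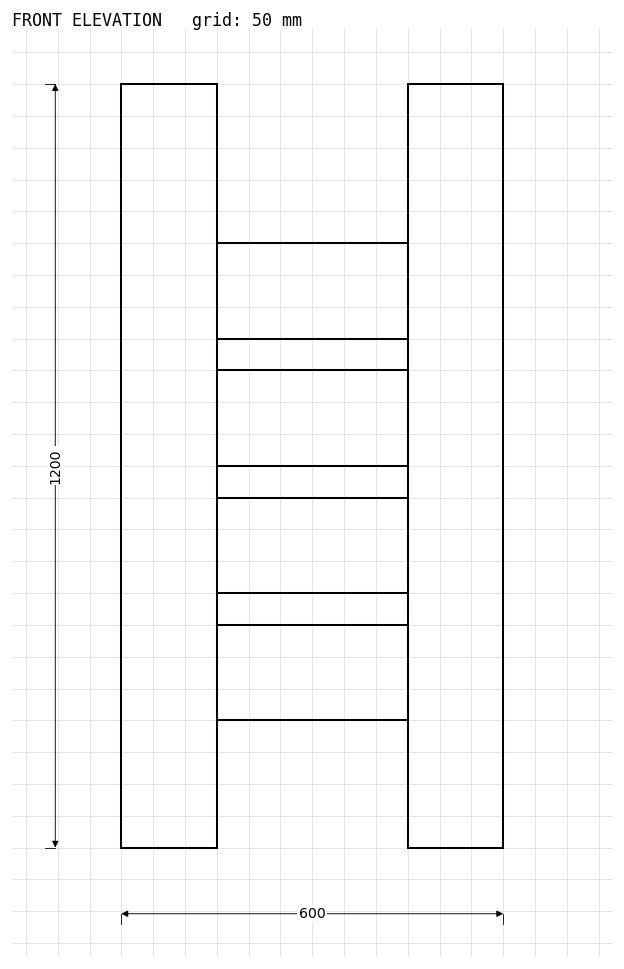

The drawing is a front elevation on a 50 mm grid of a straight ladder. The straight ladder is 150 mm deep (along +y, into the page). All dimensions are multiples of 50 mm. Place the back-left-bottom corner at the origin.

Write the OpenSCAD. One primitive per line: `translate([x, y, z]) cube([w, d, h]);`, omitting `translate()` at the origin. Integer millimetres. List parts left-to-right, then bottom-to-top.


cube([150, 150, 1200]);
translate([150, 0, 200]) cube([300, 150, 150]);
translate([150, 0, 400]) cube([300, 150, 150]);
translate([150, 0, 600]) cube([300, 150, 150]);
translate([150, 0, 800]) cube([300, 150, 150]);
translate([450, 0, 0]) cube([150, 150, 1200]);


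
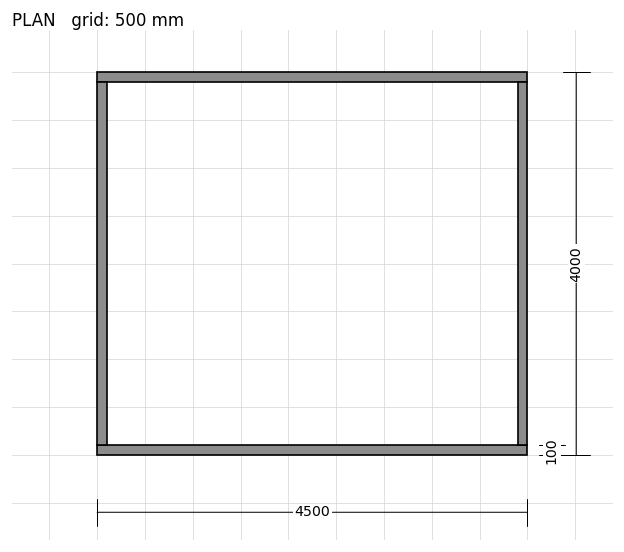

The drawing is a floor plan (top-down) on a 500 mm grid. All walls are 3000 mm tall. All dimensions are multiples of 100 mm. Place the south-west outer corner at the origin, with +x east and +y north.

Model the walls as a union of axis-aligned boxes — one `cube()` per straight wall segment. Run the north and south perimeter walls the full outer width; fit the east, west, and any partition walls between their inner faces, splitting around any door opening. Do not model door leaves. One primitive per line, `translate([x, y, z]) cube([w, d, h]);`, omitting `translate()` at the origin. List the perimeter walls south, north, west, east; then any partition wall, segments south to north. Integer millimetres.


cube([4500, 100, 3000]);
translate([0, 3900, 0]) cube([4500, 100, 3000]);
translate([0, 100, 0]) cube([100, 3800, 3000]);
translate([4400, 100, 0]) cube([100, 3800, 3000]);
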